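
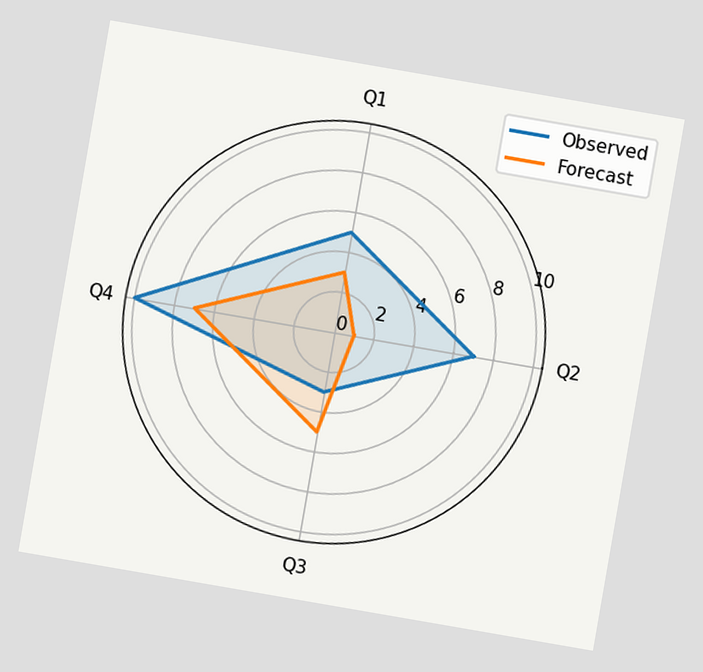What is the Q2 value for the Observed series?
The chart is tilted about 10° clockwise. On the Q2 axis, Observed reaches 7.

7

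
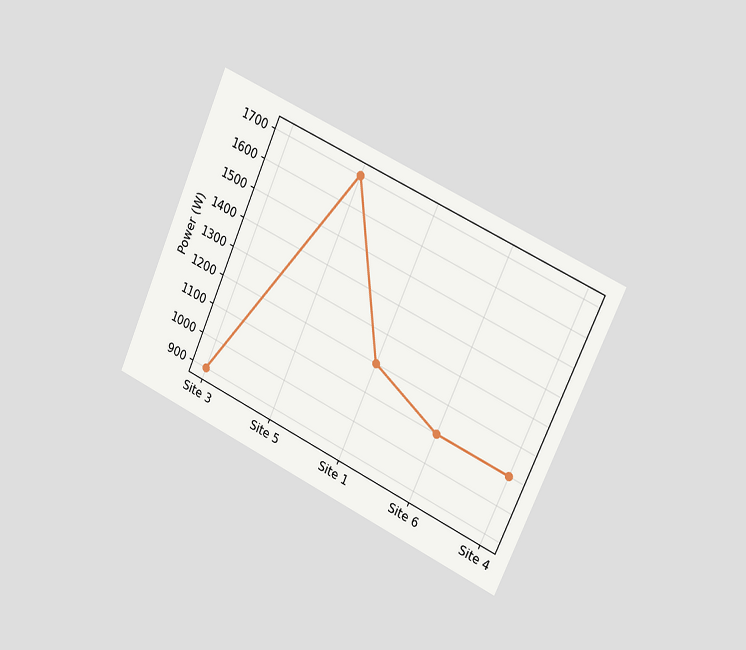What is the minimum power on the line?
900W

The chart is tilted about 24° clockwise and viewed slightly from the right. The lowest point is at Site 3, and reading across to the y-axis gives 900W.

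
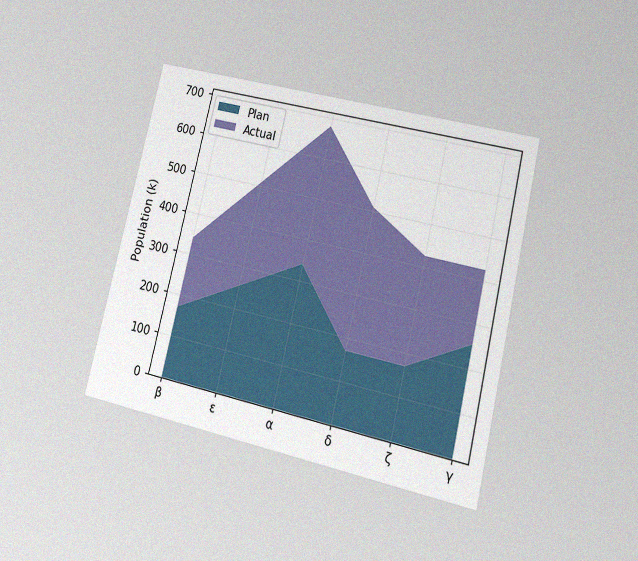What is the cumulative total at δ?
The chart is tilted about 13° clockwise and viewed at a slight angle, with some photo noise. The stacked total at δ reaches 510k.

510k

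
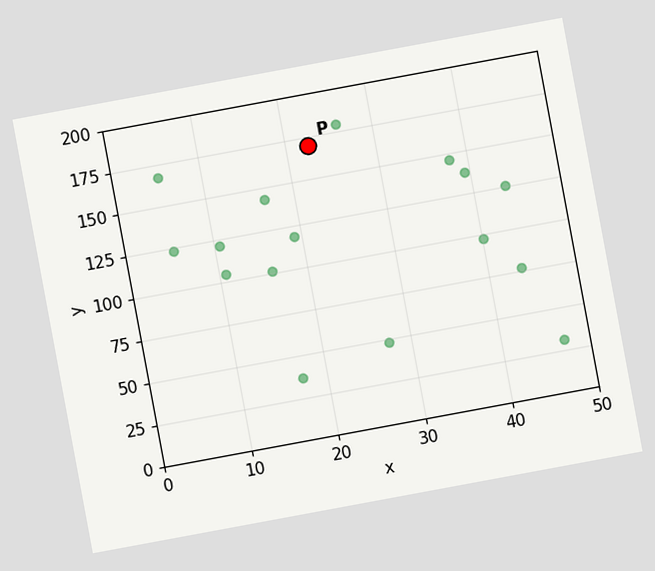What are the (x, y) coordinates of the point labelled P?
(22.5, 170)

The chart is tilted about 11° counter-clockwise. Following the gridlines from P to each axis, P sits at (22.5, 170).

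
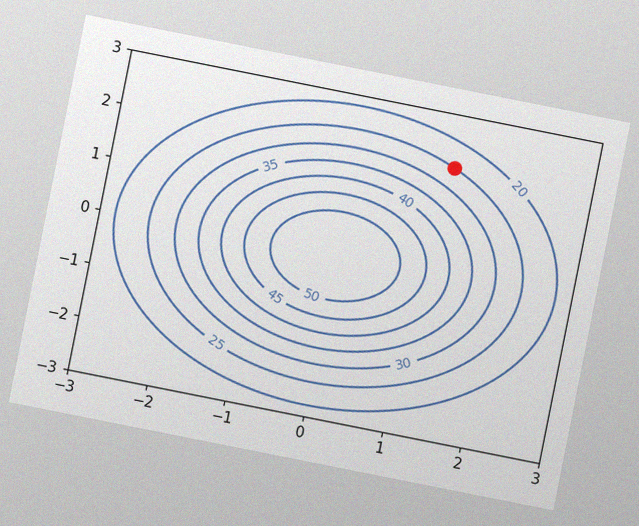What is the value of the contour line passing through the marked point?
The chart is tilted about 11° clockwise, with some photo noise. The marked point sits on the contour labelled 25.

25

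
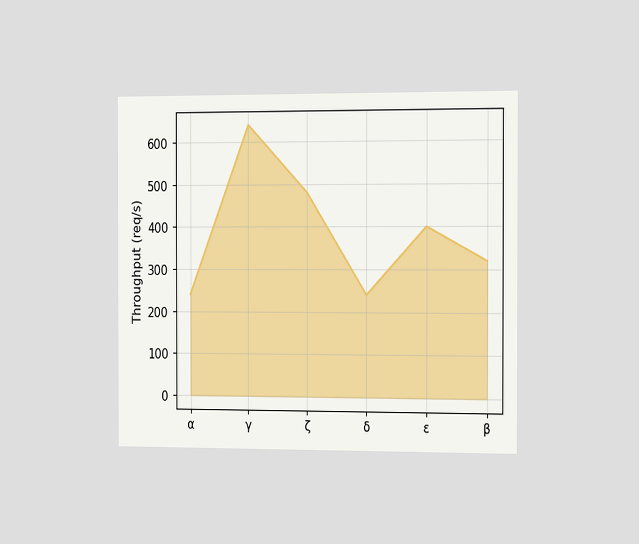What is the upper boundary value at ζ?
The chart is viewed slightly from the right. At ζ the upper boundary is at 480req/s.

480req/s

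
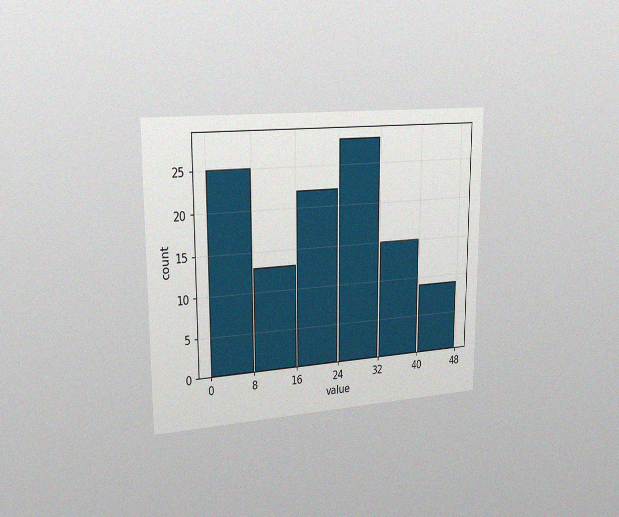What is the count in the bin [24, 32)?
The chart is viewed slightly from the left, with some photo noise. The [24, 32) bin has height 28.

28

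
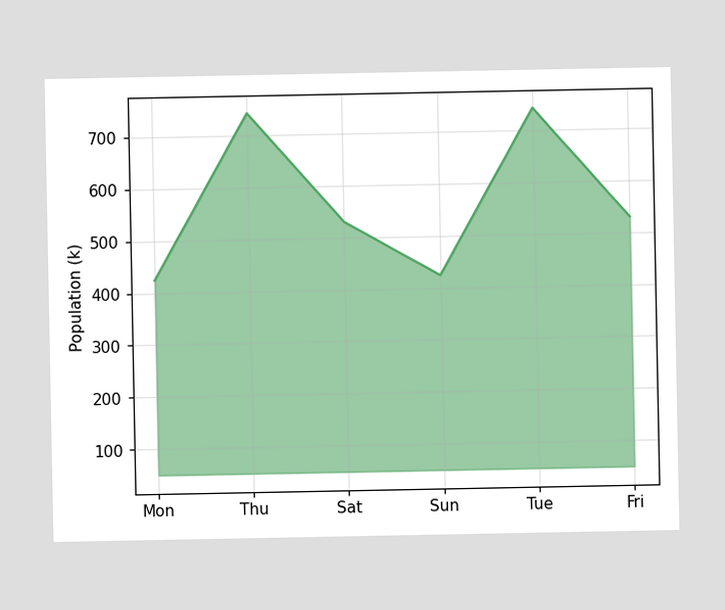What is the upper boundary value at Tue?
At Tue the upper boundary is at 742k.

742k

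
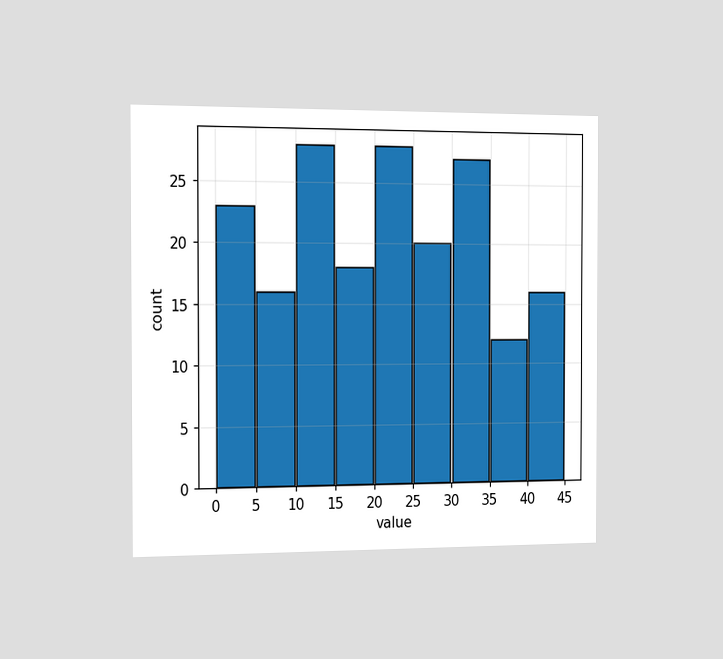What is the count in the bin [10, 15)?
28

The chart is viewed slightly from the left. The [10, 15) bin has height 28.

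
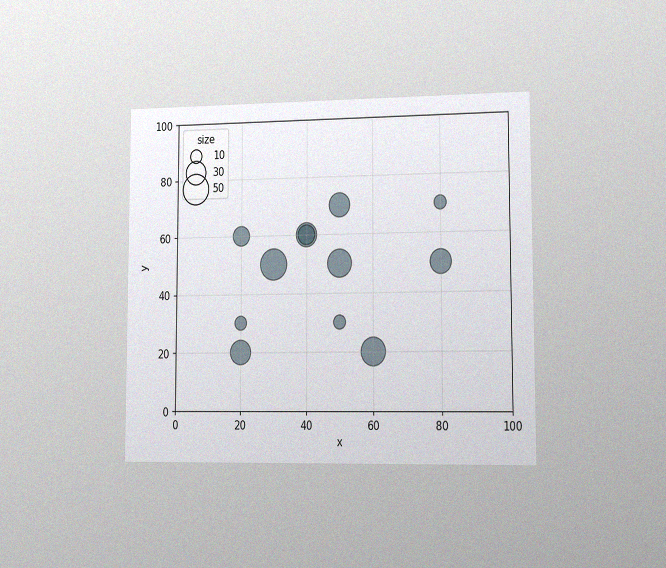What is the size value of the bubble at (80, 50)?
The chart is viewed slightly from the right, with some photo noise. Matching the bubble at (80, 50) against the size legend gives 30.

30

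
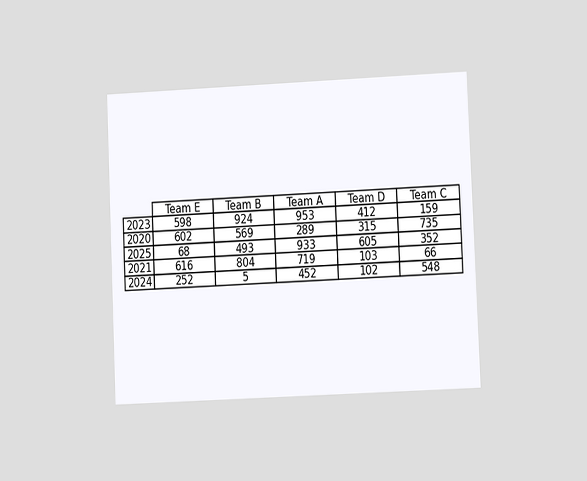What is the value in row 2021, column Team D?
The chart is tilted about 3° counter-clockwise and viewed at a slight angle. The (2021, Team D) cell reads 103.

103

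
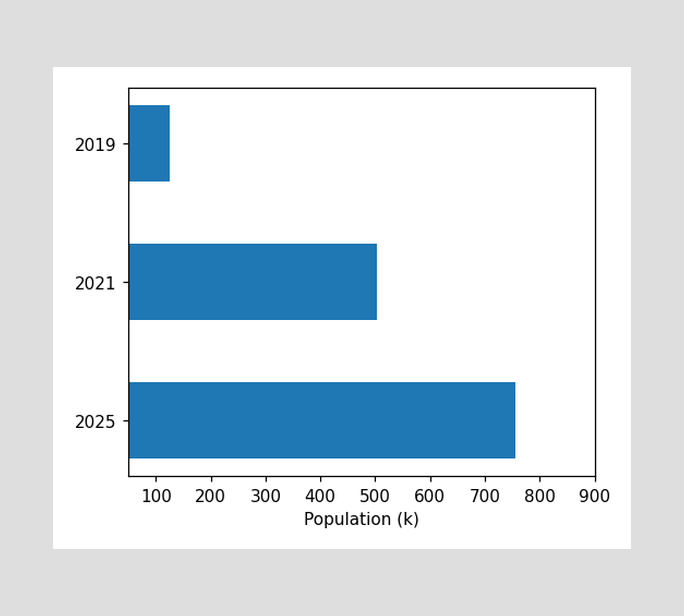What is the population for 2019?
Reading along the chart's x-axis, the 2019 bar reaches 126k.

126k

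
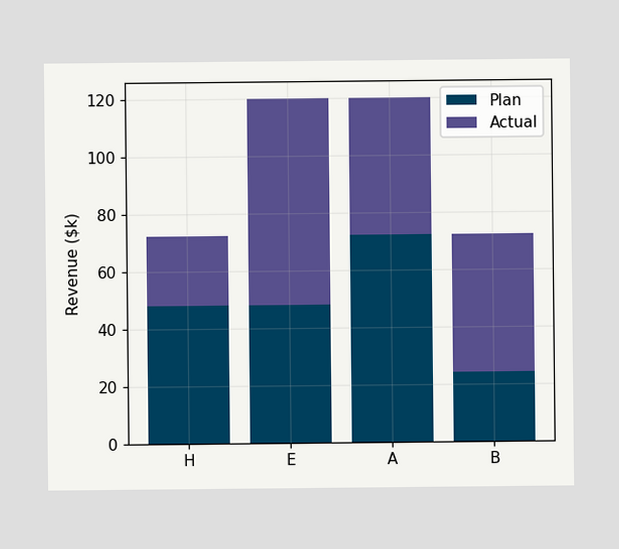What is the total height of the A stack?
The A stack's top reaches $120k on the y-axis.

$120k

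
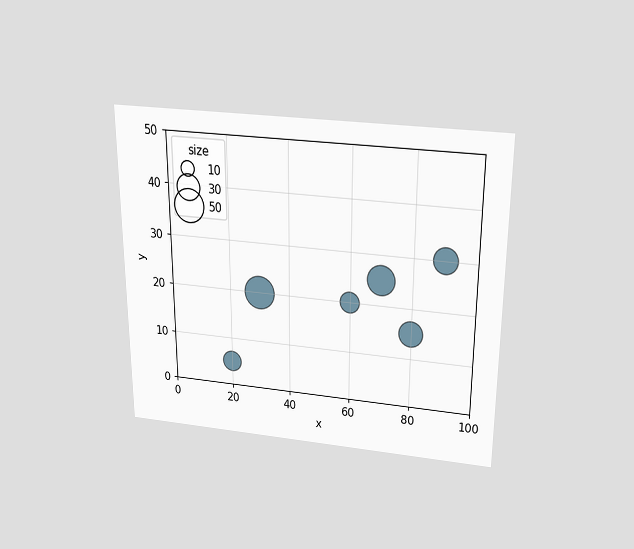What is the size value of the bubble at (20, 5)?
The chart is viewed slightly from above. Matching the bubble at (20, 5) against the size legend gives 20.

20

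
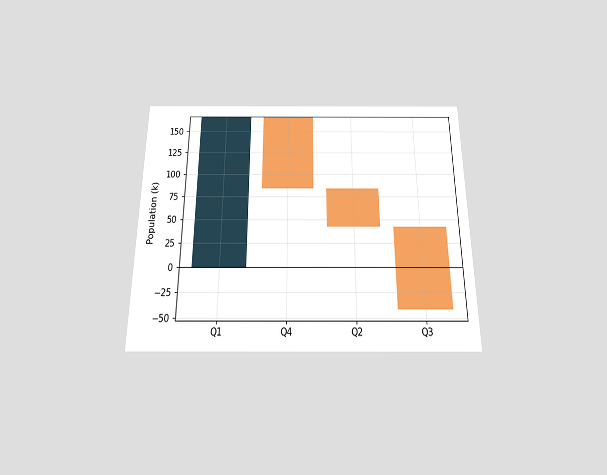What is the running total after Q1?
The chart is viewed slightly from below. After Q1 the running total reaches 168k.

168k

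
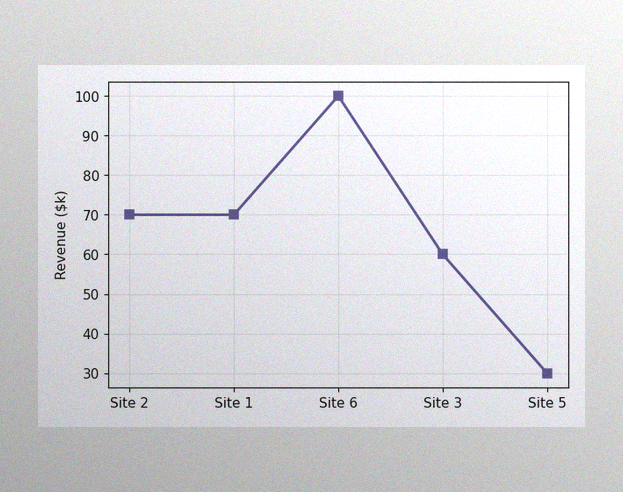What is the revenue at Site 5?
The image has some photo noise and uneven lighting. At Site 5, the line is at $30k.

$30k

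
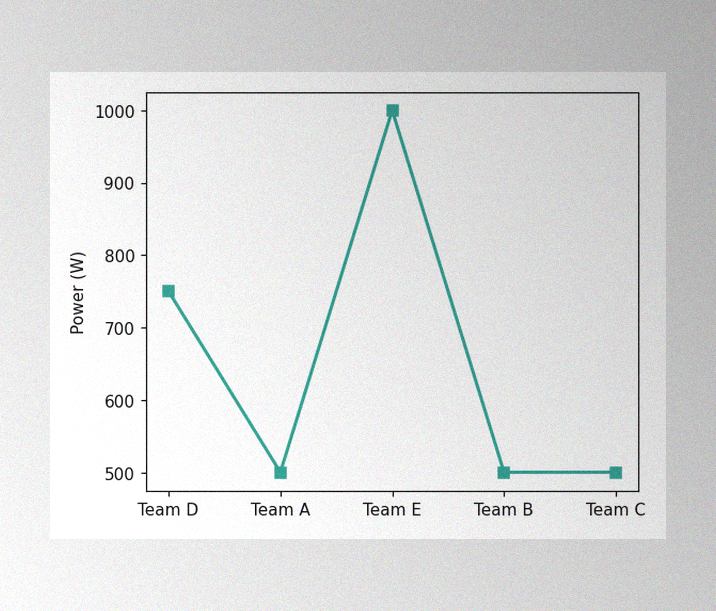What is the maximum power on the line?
1000W

The image has some photo noise and uneven lighting. The highest point is at Team E, and reading across to the y-axis gives 1000W.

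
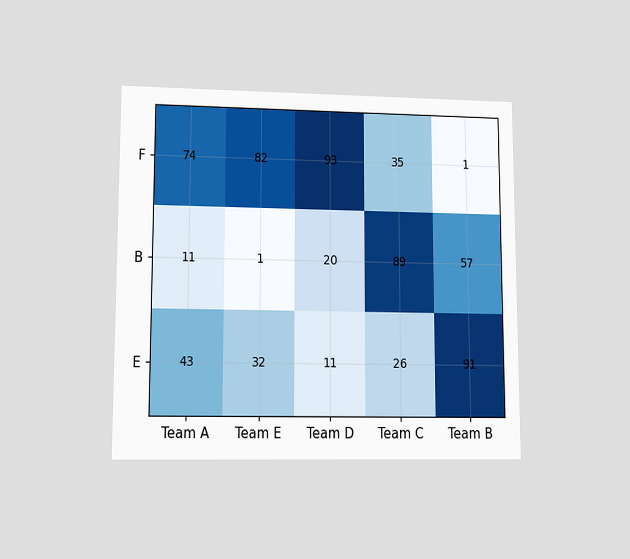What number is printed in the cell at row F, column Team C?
The chart is viewed at a slight angle. The (F, Team C) cell reads 35.

35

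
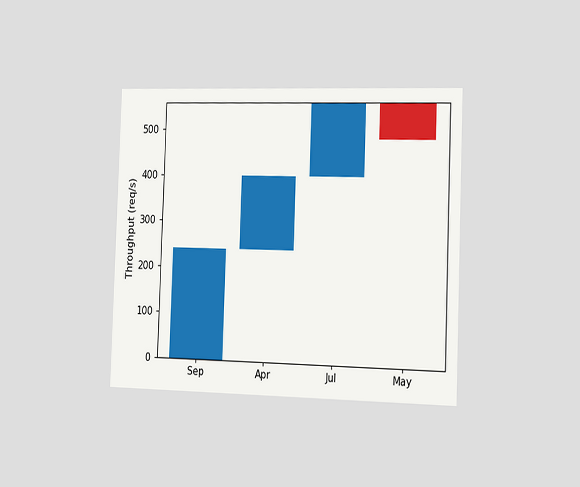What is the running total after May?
480req/s

The chart is tilted about 2° clockwise and viewed slightly from the right. After May the running total reaches 480req/s.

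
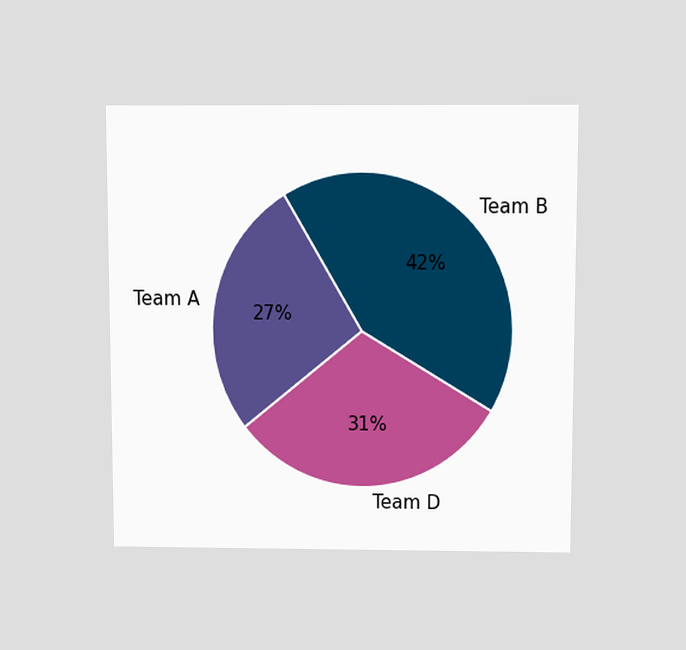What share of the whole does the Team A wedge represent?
The chart is viewed slightly from above. The Team A slice takes up 27% of the pie.

27%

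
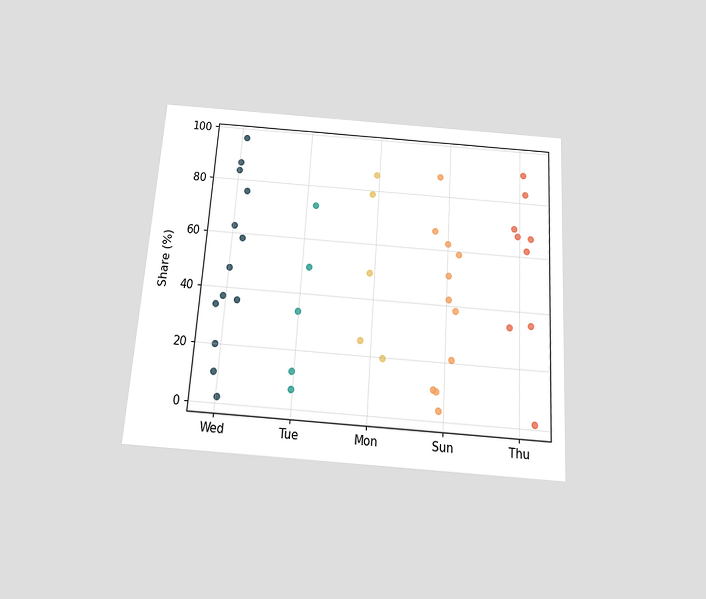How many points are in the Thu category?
The chart is tilted about 4° clockwise and viewed slightly from below. Counting the markers in the Thu column gives 9.

9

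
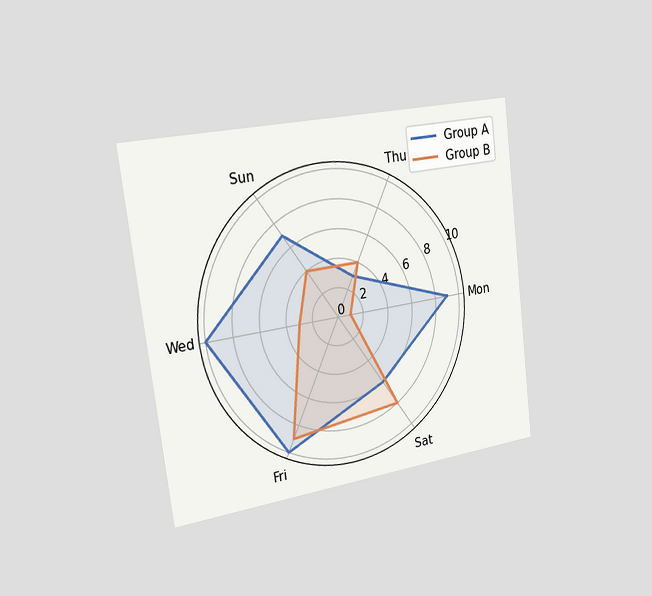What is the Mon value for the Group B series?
1

The chart is tilted about 7° counter-clockwise and viewed slightly from the left. On the Mon axis, Group B reaches 1.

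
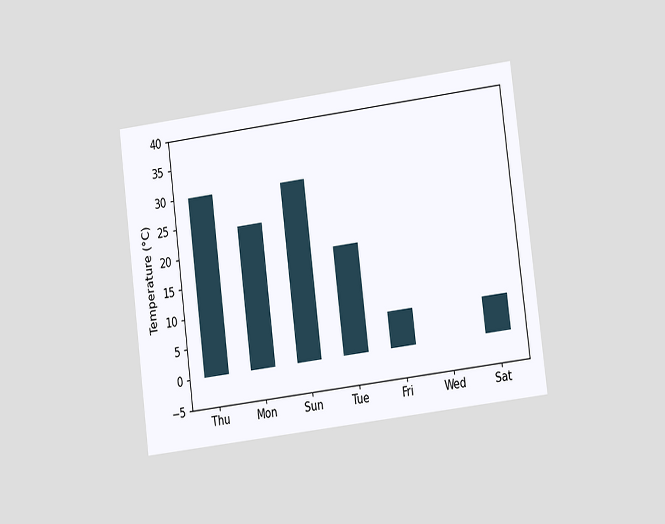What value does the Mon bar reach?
The chart is tilted about 7° counter-clockwise and viewed at a slight angle. Reading along the chart's y-axis, the Mon bar reaches 24°C.

24°C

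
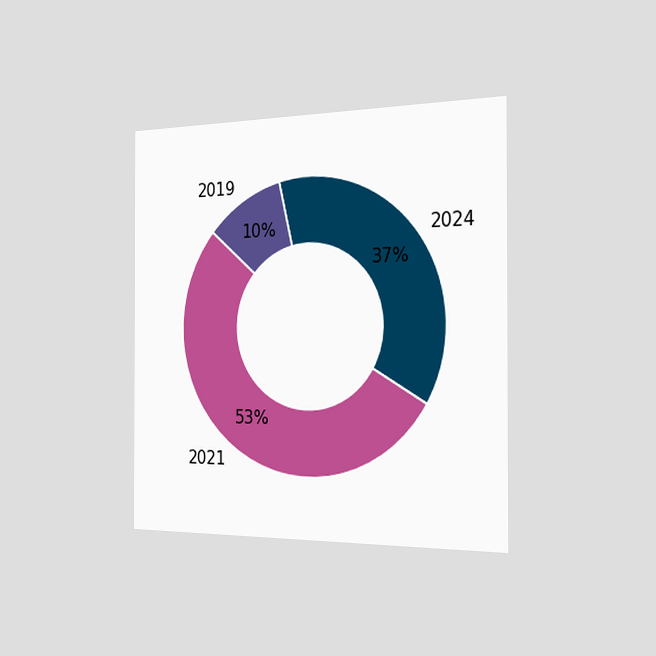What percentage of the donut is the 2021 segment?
The chart is viewed slightly from the right. The 2021 segment takes up 53% of the ring.

53%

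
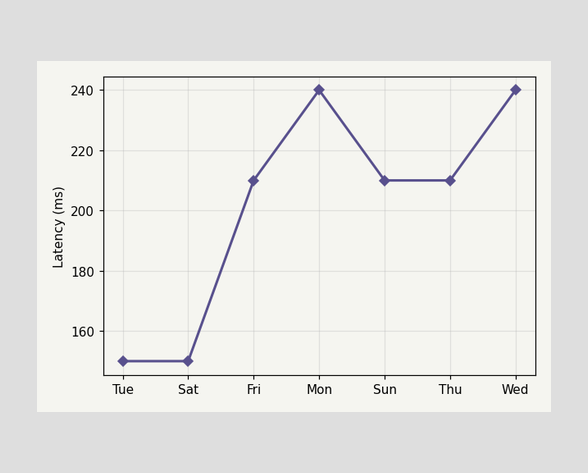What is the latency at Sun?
210ms

At Sun, the line is at 210ms.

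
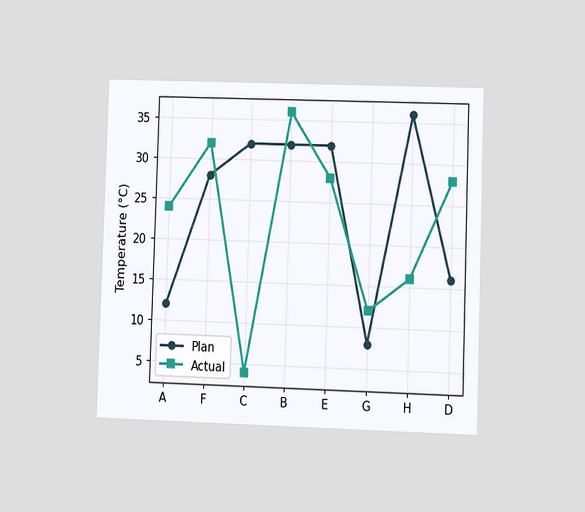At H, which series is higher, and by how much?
Plan, by 20°C

The chart is viewed at a slight angle. At H, Plan sits above the other line by 20°C.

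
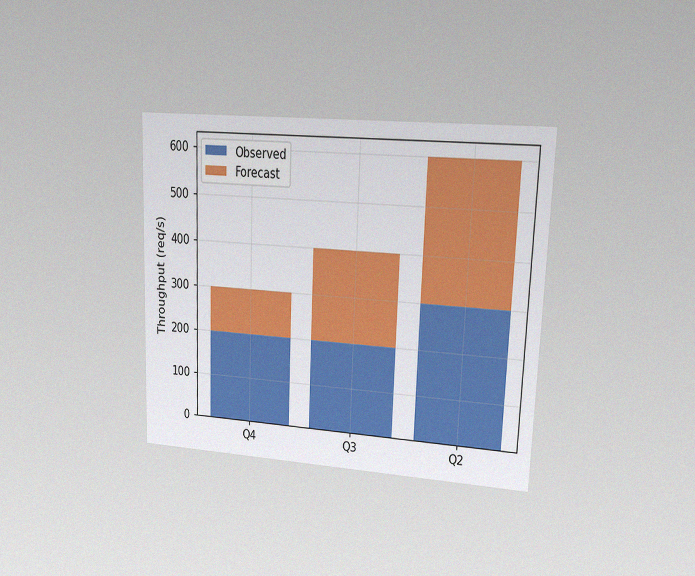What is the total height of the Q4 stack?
300req/s

The chart is tilted about 2° clockwise and viewed at a slight angle, with some photo noise. The Q4 stack's top reaches 300req/s on the y-axis.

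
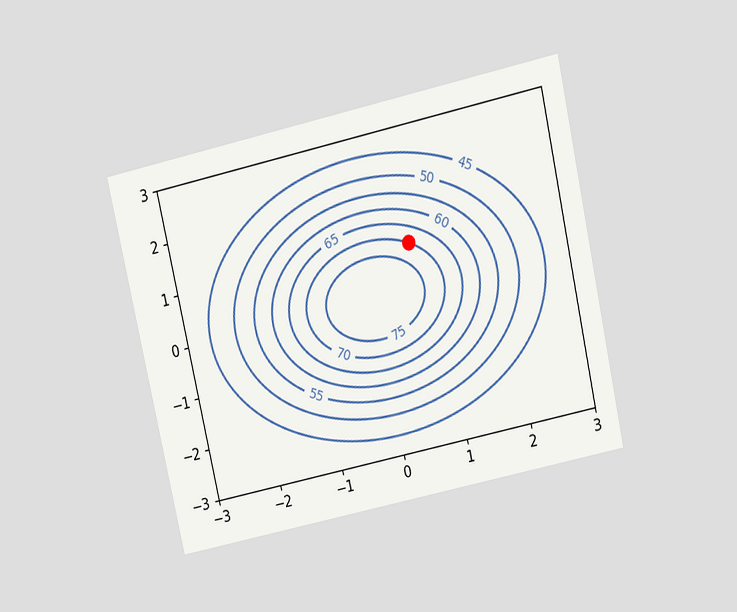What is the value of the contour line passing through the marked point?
70

The chart is tilted about 13° counter-clockwise and viewed slightly from above. The marked point sits on the contour labelled 70.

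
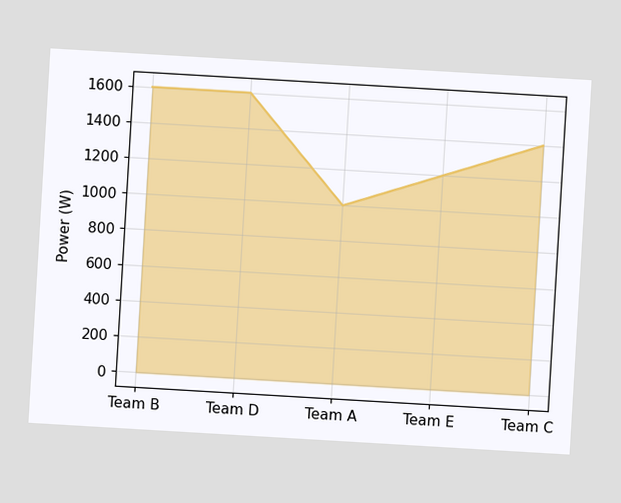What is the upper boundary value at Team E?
1200W

The chart is tilted about 3° clockwise. At Team E the upper boundary is at 1200W.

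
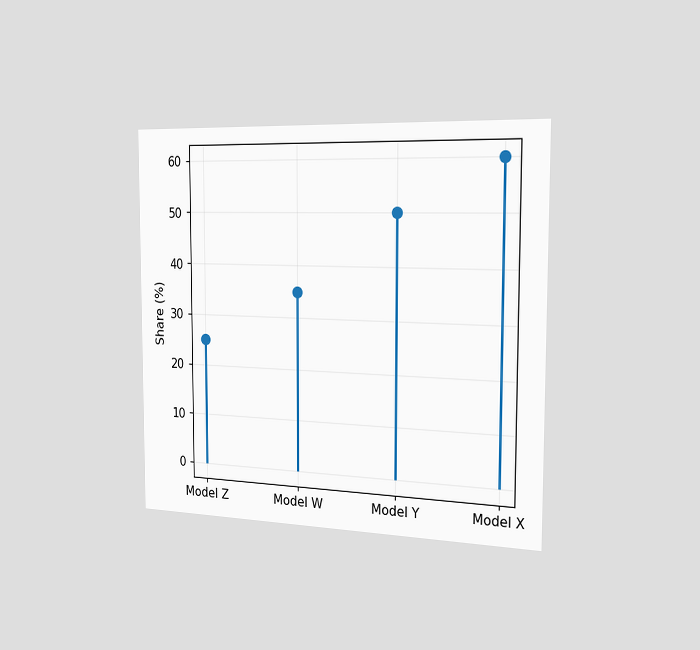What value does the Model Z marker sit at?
25%

The chart is viewed slightly from the right. The Model Z marker sits at 25%.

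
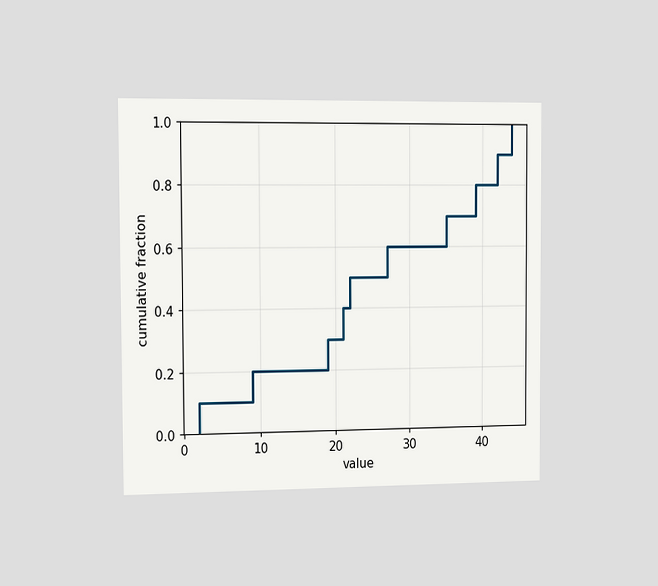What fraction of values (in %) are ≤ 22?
The chart is viewed slightly from the left. At x=22 the ECDF step is at 50%.

50%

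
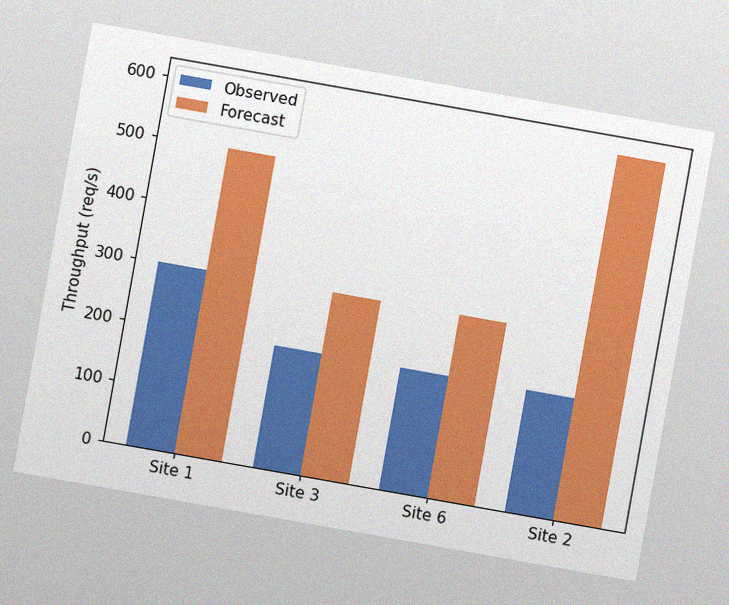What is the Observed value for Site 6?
The chart is tilted about 10° clockwise, with some photo noise. The Observed bar at Site 6 reaches 200req/s on the y-axis.

200req/s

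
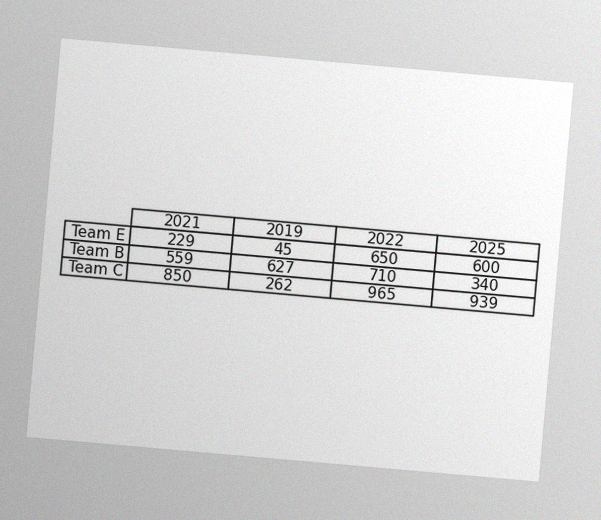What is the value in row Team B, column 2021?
The chart is tilted about 5° clockwise, with some photo noise. The (Team B, 2021) cell reads 559.

559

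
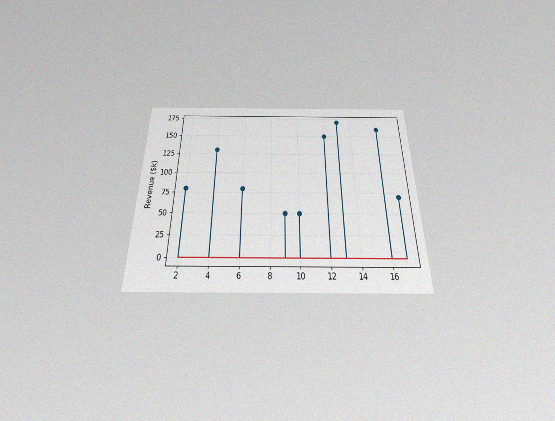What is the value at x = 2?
$80k

The chart is viewed slightly from below, with some photo noise. The stem at x=2 reaches $80k.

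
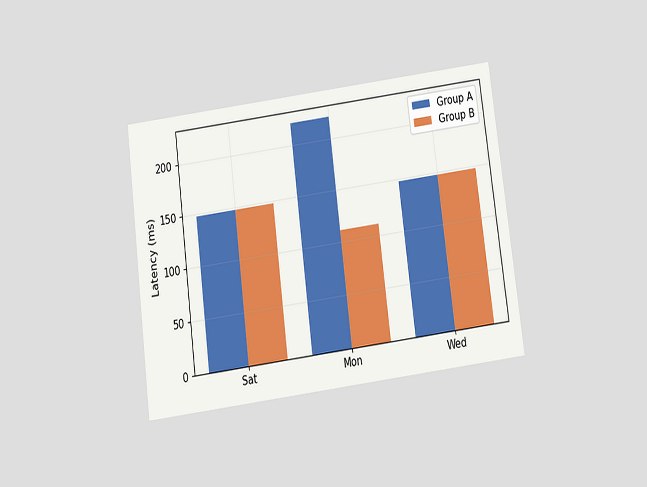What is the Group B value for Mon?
111ms

The chart is tilted about 7° counter-clockwise and viewed slightly from below. The Group B bar at Mon reaches 111ms on the y-axis.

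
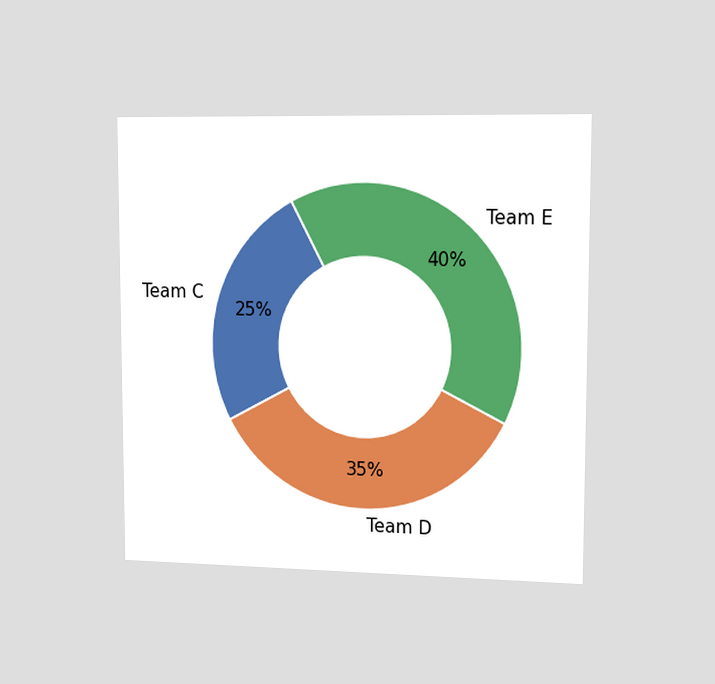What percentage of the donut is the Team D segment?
35%

The chart is viewed slightly from the right. The Team D segment takes up 35% of the ring.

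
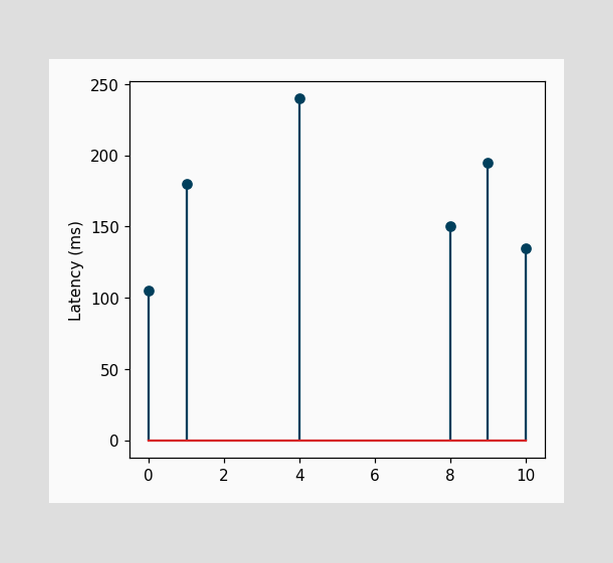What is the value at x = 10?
135ms

The stem at x=10 reaches 135ms.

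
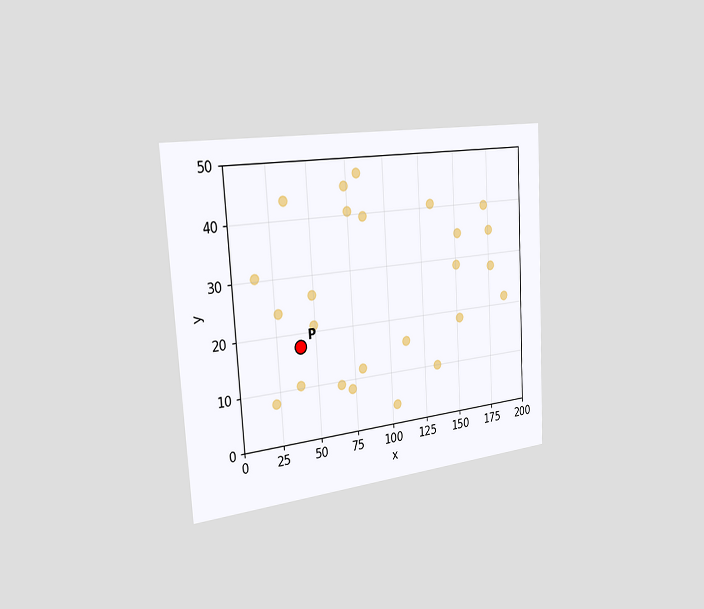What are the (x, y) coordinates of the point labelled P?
The chart is tilted about 3° counter-clockwise and viewed slightly from the left. Following the gridlines from P to each axis, P sits at (40, 17.5).

(40, 17.5)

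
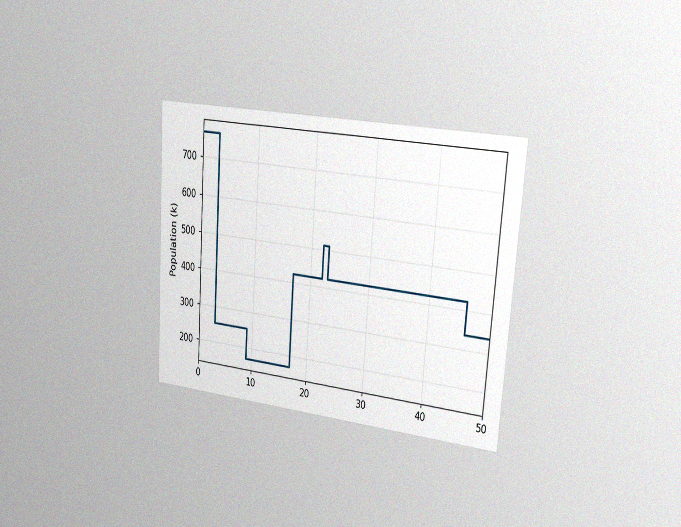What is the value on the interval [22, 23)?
The chart is tilted about 4° clockwise and viewed slightly from the right, with some photo noise. On [22, 23) the step sits at 510k.

510k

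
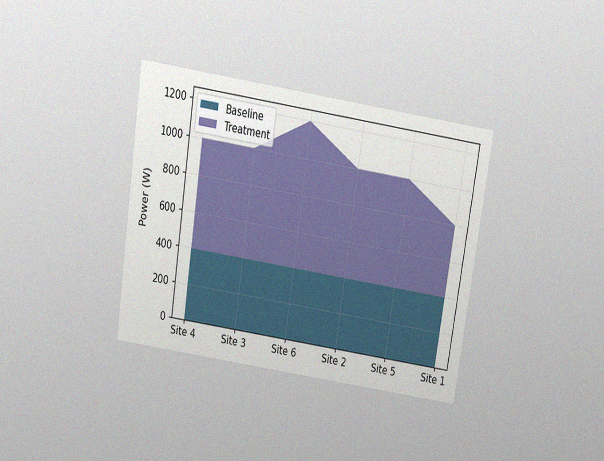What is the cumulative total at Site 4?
1000W

The chart is tilted about 9° clockwise and viewed slightly from above, with some photo noise. The stacked total at Site 4 reaches 1000W.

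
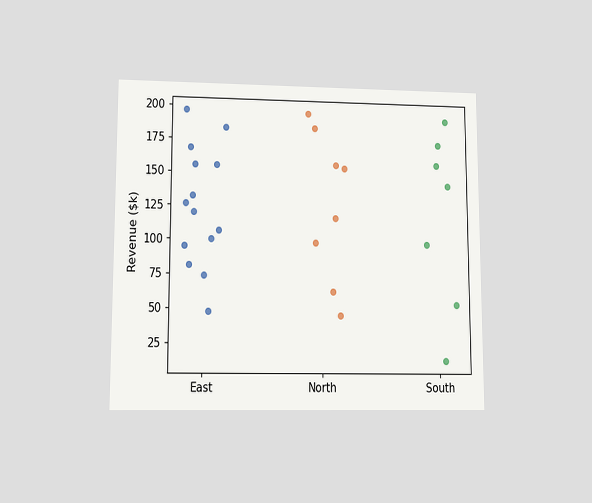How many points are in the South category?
The chart is viewed at a slight angle. Counting the markers in the South column gives 7.

7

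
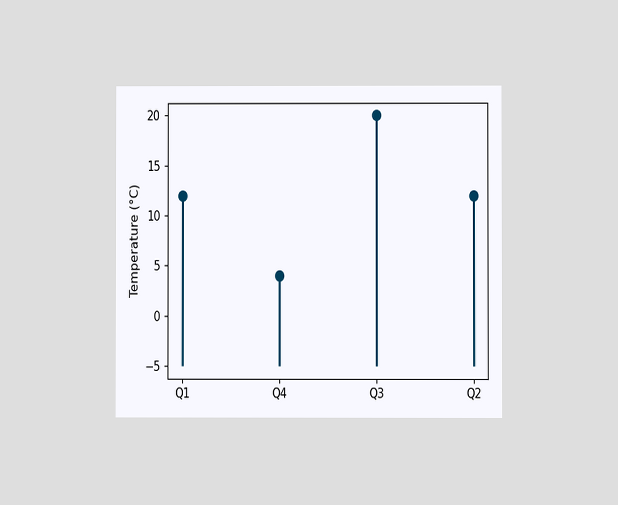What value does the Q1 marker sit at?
12°C

The chart is viewed at a slight angle. The Q1 marker sits at 12°C.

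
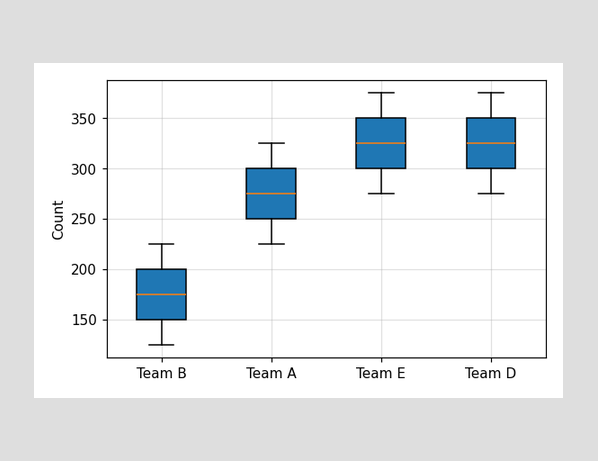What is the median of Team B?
175

The median line in the Team B box sits at 175.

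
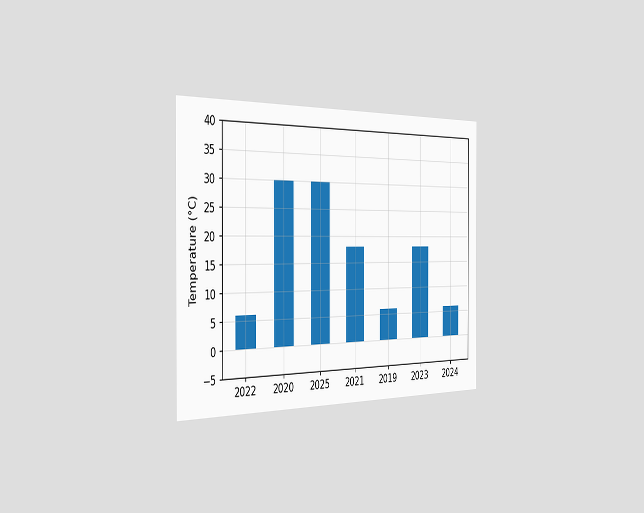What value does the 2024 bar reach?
6°C

The chart is viewed slightly from the left. Reading along the chart's y-axis, the 2024 bar reaches 6°C.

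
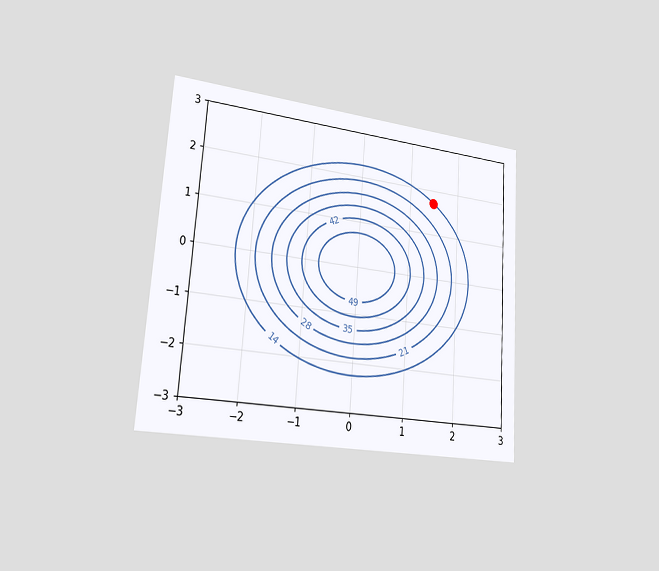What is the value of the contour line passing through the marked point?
The chart is tilted about 4° clockwise and viewed slightly from the left. The marked point sits on the contour labelled 14.

14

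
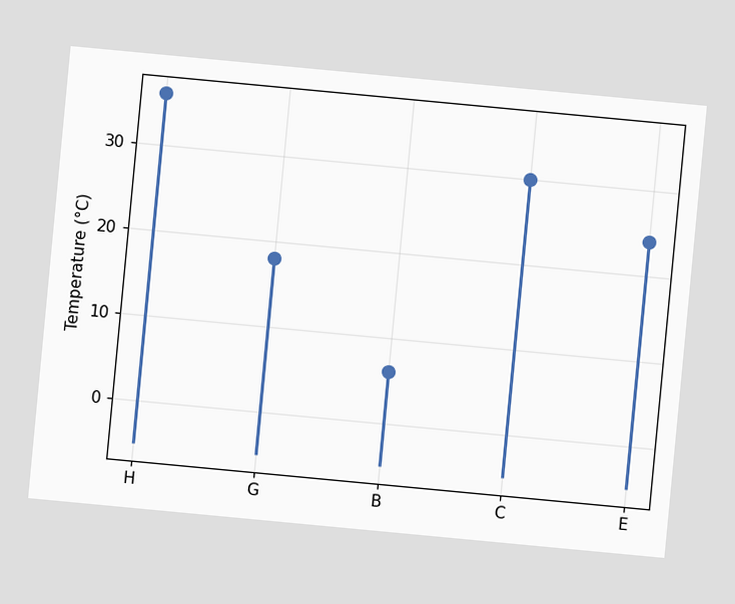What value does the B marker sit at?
The chart is tilted about 5° clockwise. The B marker sits at 6°C.

6°C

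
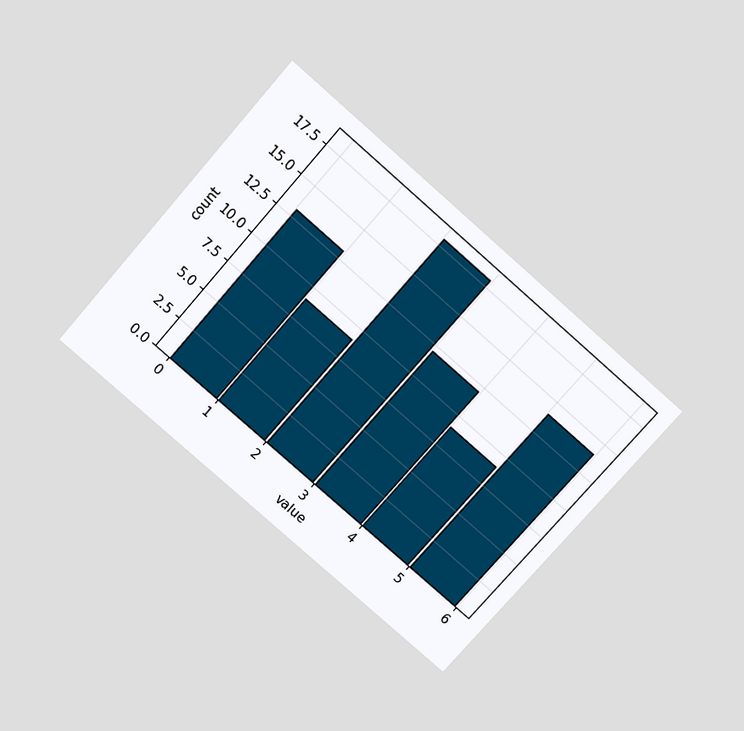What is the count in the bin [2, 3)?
The chart is tilted about 41° clockwise and viewed slightly from above. The [2, 3) bin has height 18.

18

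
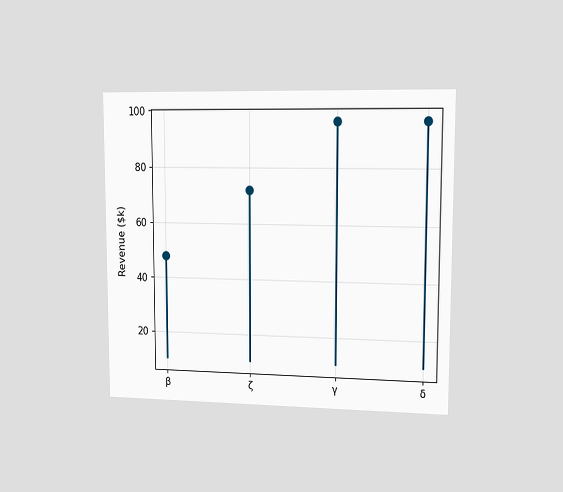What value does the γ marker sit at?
The chart is viewed slightly from the right. The γ marker sits at $96k.

$96k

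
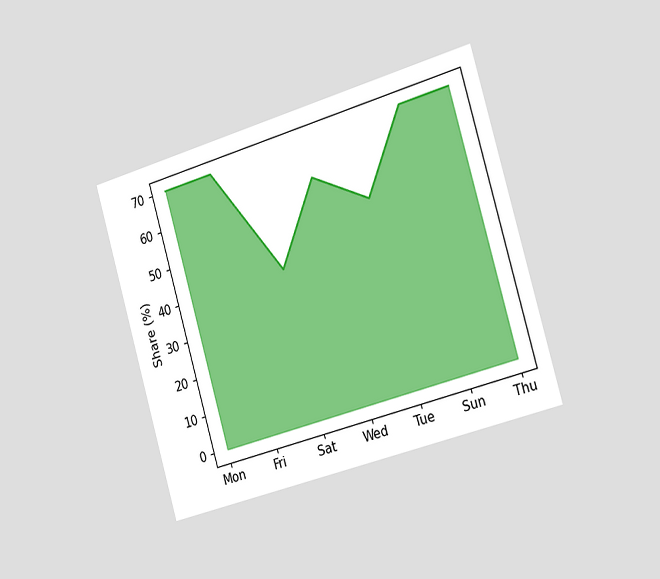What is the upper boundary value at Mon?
The chart is tilted about 16° counter-clockwise and viewed slightly from the right. At Mon the upper boundary is at 70%.

70%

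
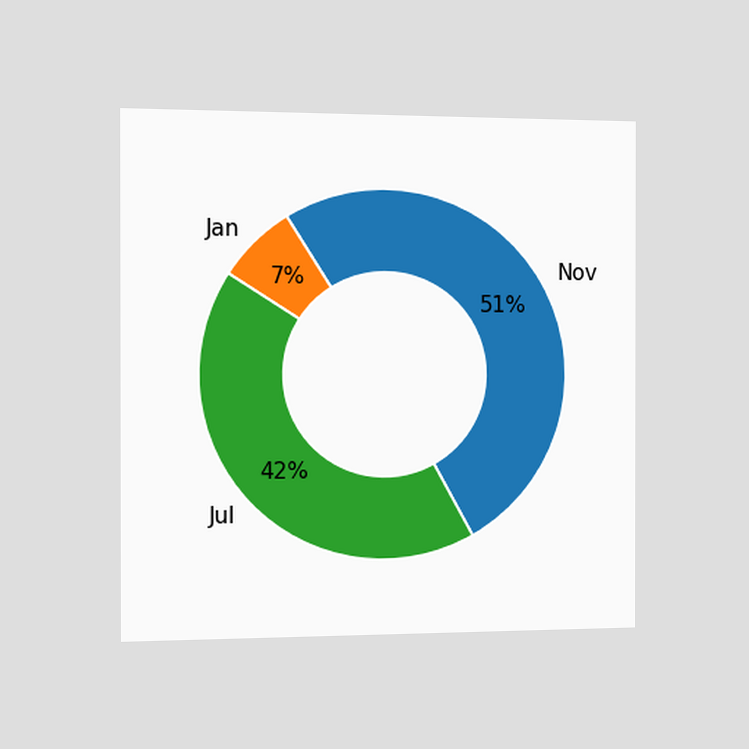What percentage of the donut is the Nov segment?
51%

The chart is viewed slightly from the left. The Nov segment takes up 51% of the ring.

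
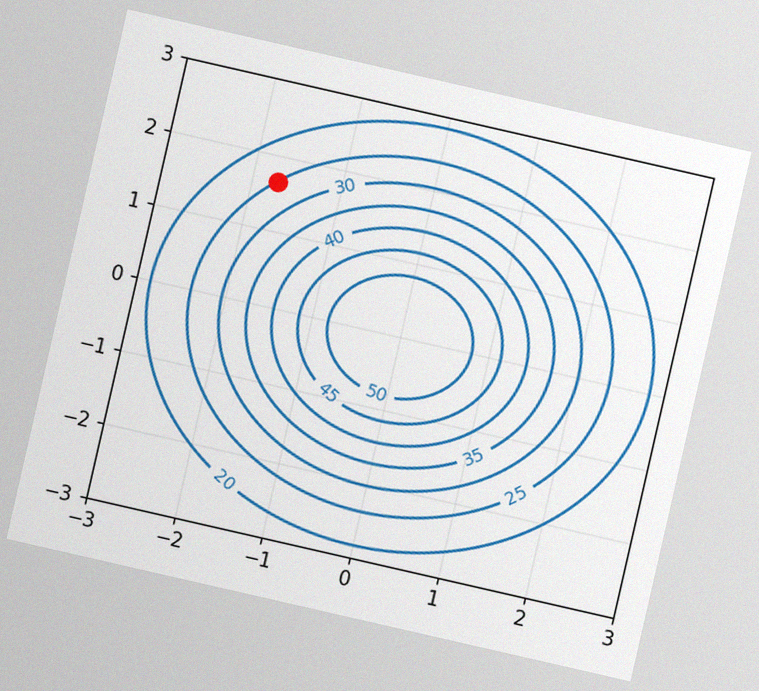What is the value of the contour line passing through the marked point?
25

The chart is tilted about 13° clockwise, with some photo noise. The marked point sits on the contour labelled 25.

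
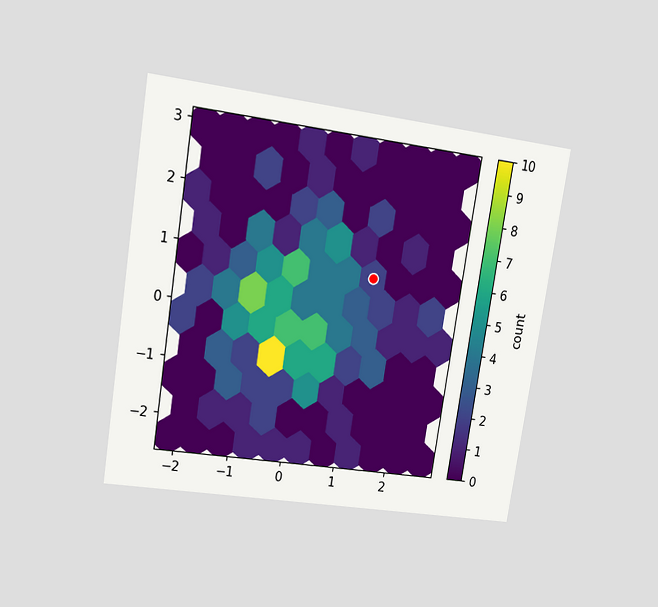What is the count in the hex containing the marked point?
The chart is tilted about 9° clockwise and viewed at a slight angle. The marked hex reads 2 on the colorbar.

2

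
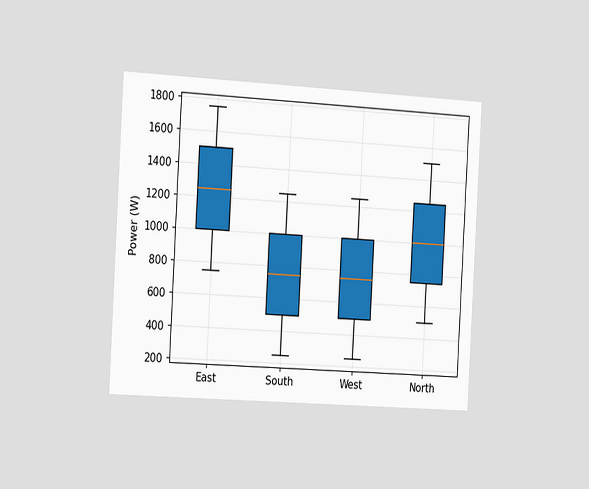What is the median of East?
The chart is tilted about 3° clockwise and viewed slightly from the left. The median line in the East box sits at 1250W.

1250W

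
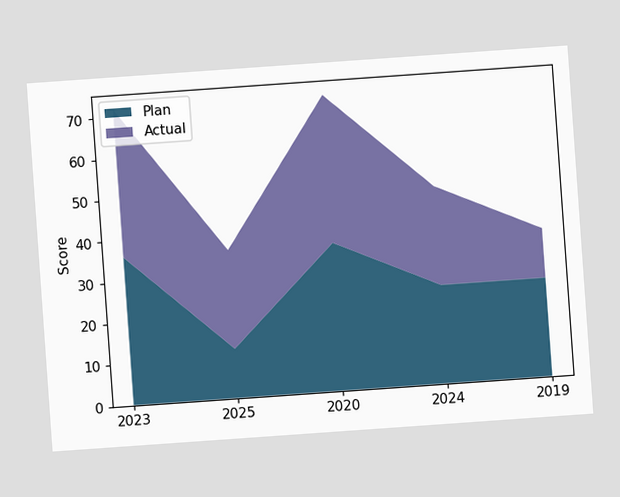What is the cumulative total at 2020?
The chart is tilted about 4° counter-clockwise. The stacked total at 2020 reaches 72.

72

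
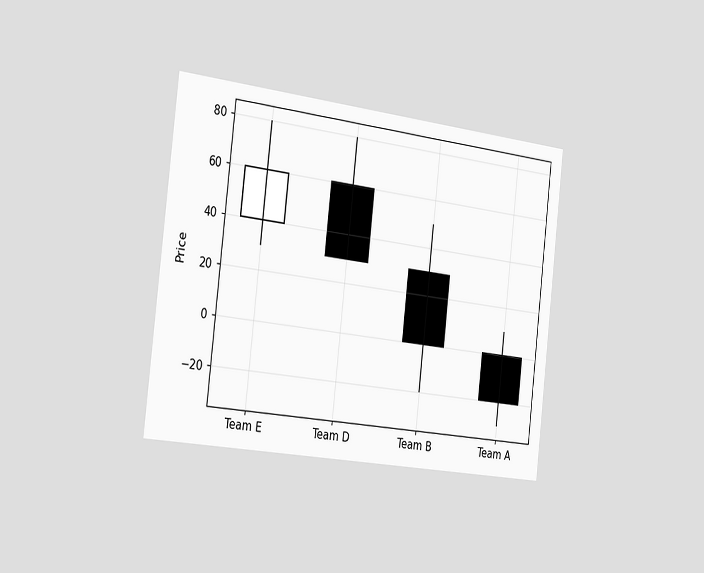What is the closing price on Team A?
The chart is tilted about 7° clockwise and viewed slightly from the left. The Team A candle closes at -20.

-20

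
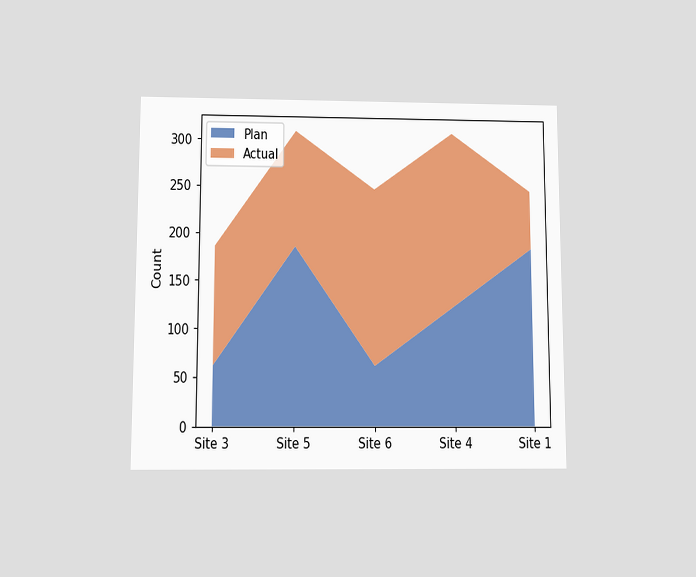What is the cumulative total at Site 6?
248

The chart is viewed slightly from below. The stacked total at Site 6 reaches 248.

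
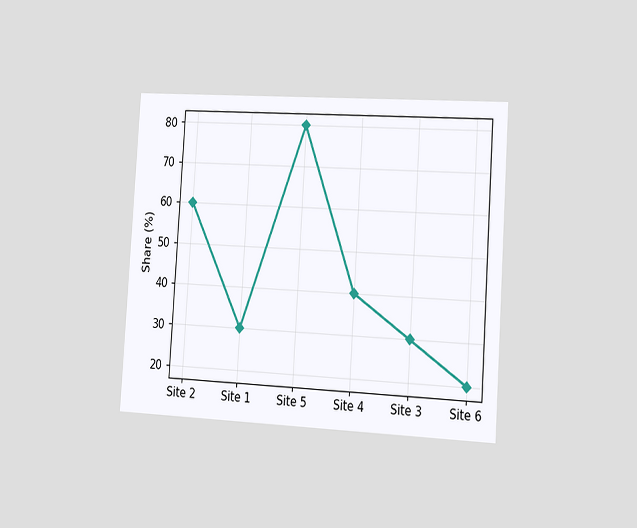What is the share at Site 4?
40%

The chart is tilted about 4° clockwise and viewed slightly from the right. At Site 4, the line is at 40%.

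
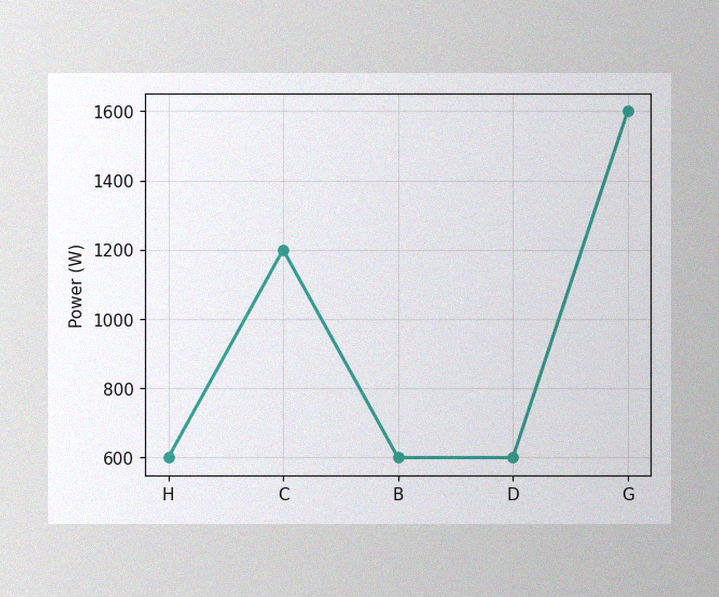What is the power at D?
The image has some photo noise and uneven lighting. At D, the line is at 600W.

600W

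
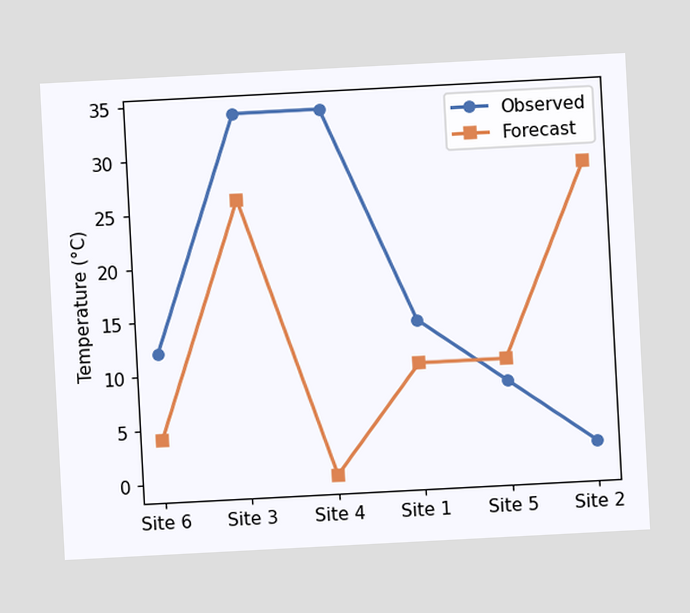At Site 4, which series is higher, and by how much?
The chart is tilted about 3° counter-clockwise. At Site 4, Observed sits above the other line by 34°C.

Observed, by 34°C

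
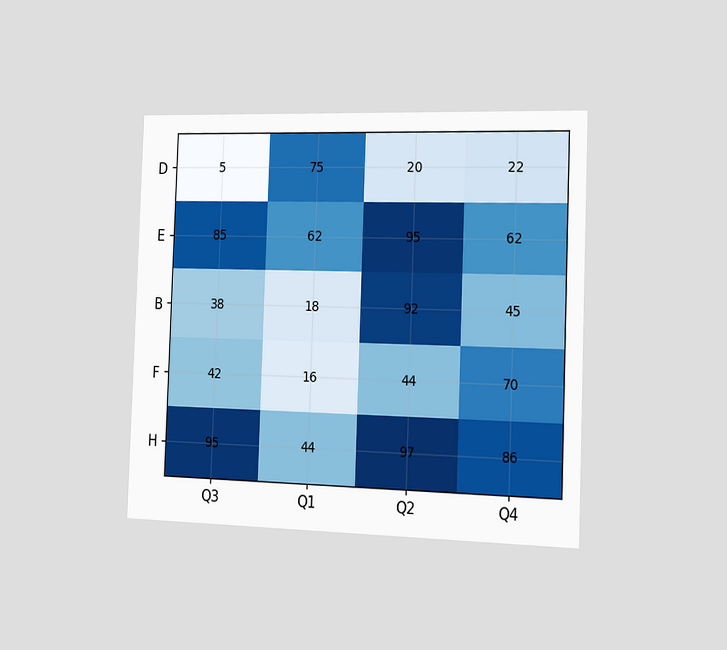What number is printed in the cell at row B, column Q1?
18

The chart is tilted about 2° clockwise and viewed slightly from the right. The (B, Q1) cell reads 18.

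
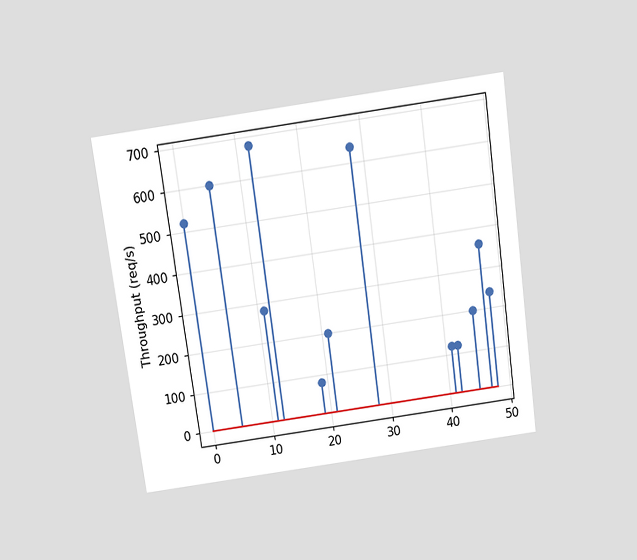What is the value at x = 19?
80req/s

The chart is tilted about 8° counter-clockwise and viewed slightly from above. The stem at x=19 reaches 80req/s.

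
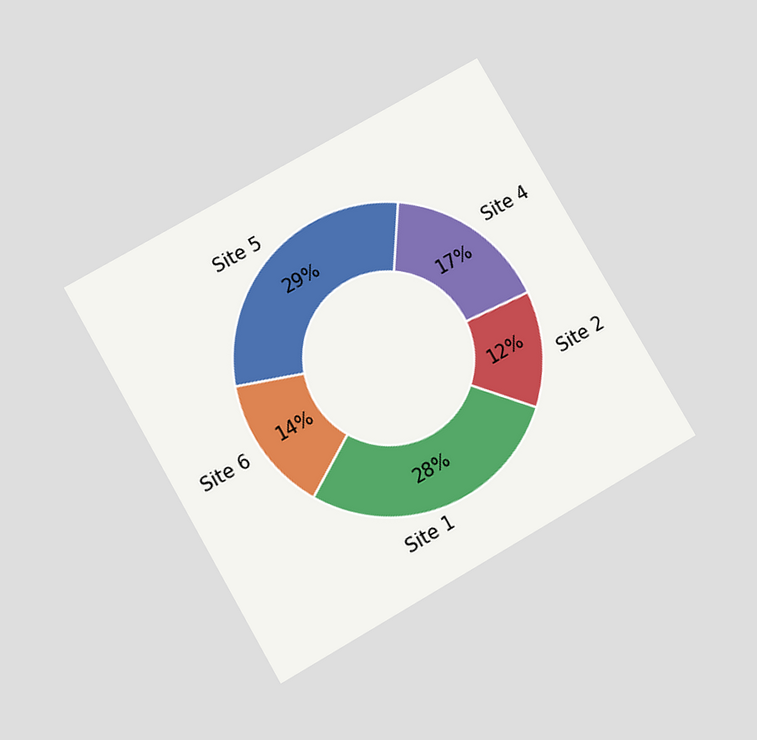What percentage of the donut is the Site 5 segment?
29%

The chart is tilted about 30° counter-clockwise and viewed slightly from below. The Site 5 segment takes up 29% of the ring.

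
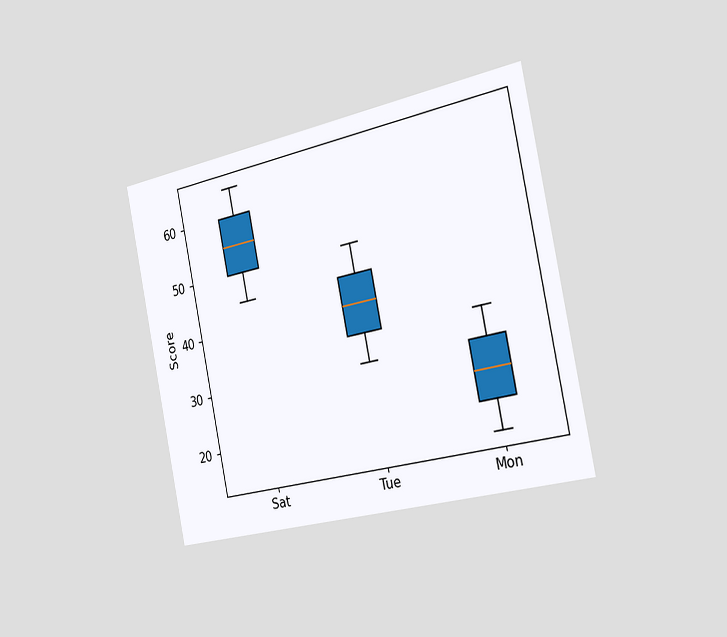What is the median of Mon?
25

The chart is tilted about 12° counter-clockwise and viewed slightly from the right. The median line in the Mon box sits at 25.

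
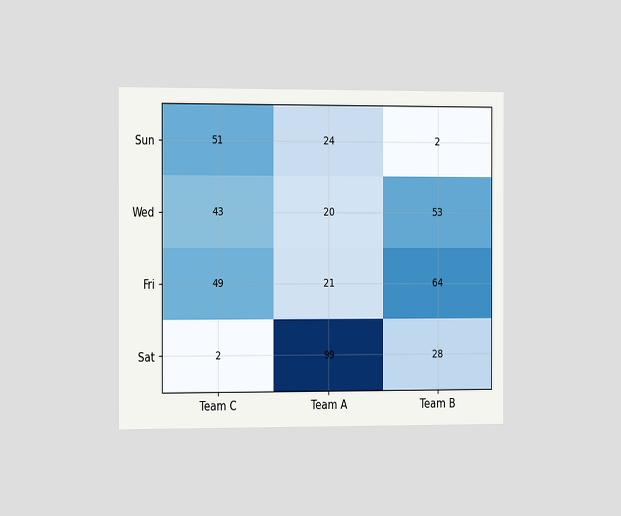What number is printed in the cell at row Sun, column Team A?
24

The chart is viewed slightly from the left. The (Sun, Team A) cell reads 24.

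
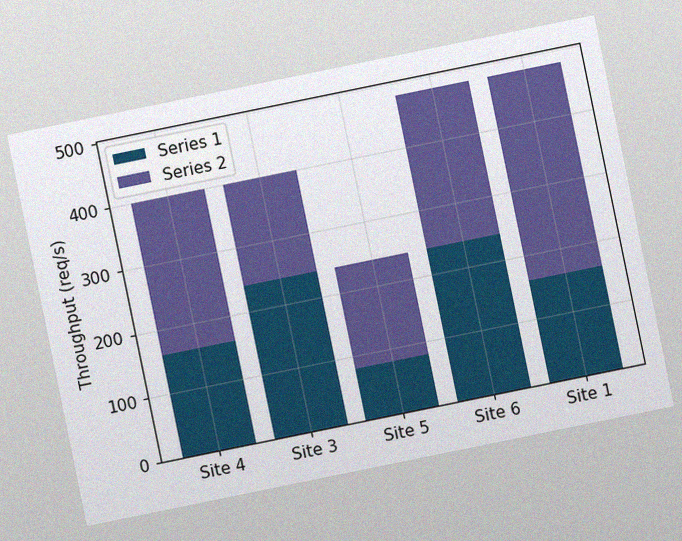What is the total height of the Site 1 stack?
480req/s

The chart is tilted about 12° counter-clockwise, with some photo noise. The Site 1 stack's top reaches 480req/s on the y-axis.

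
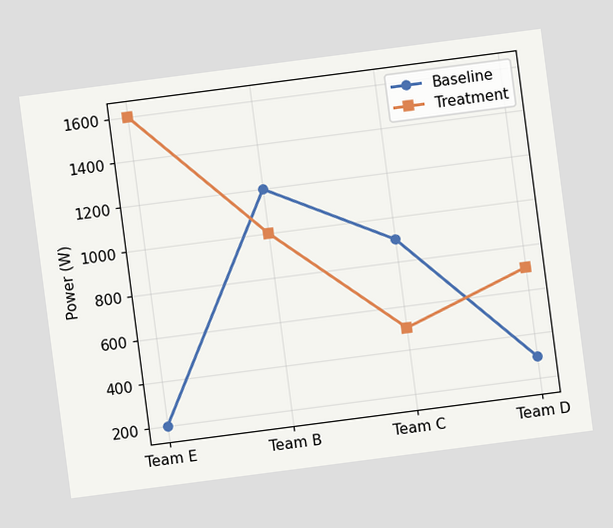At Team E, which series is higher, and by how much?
Treatment, by 1400W

The chart is tilted about 7° counter-clockwise. At Team E, Treatment sits above the other line by 1400W.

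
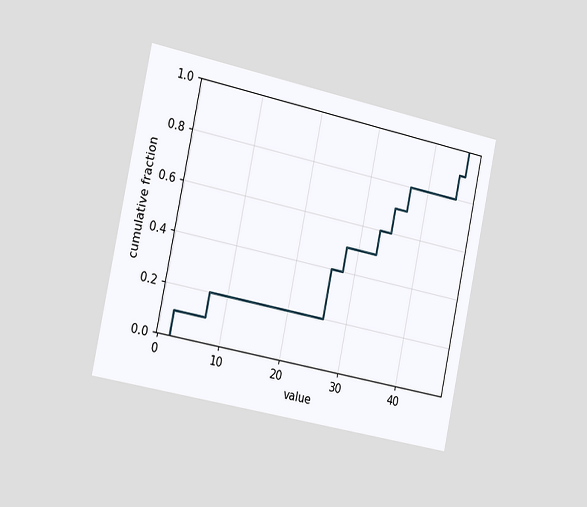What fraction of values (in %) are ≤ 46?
100%

The chart is tilted about 12° clockwise and viewed slightly from the left. At x=46 the ECDF step is at 100%.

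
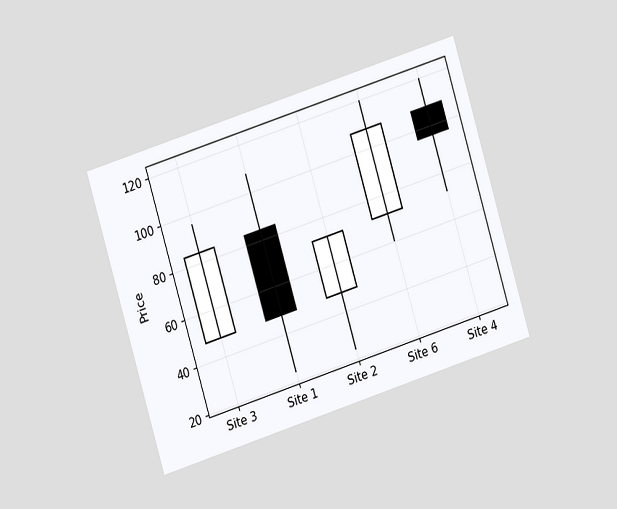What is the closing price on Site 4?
96

The chart is tilted about 17° counter-clockwise and viewed at a slight angle. The Site 4 candle closes at 96.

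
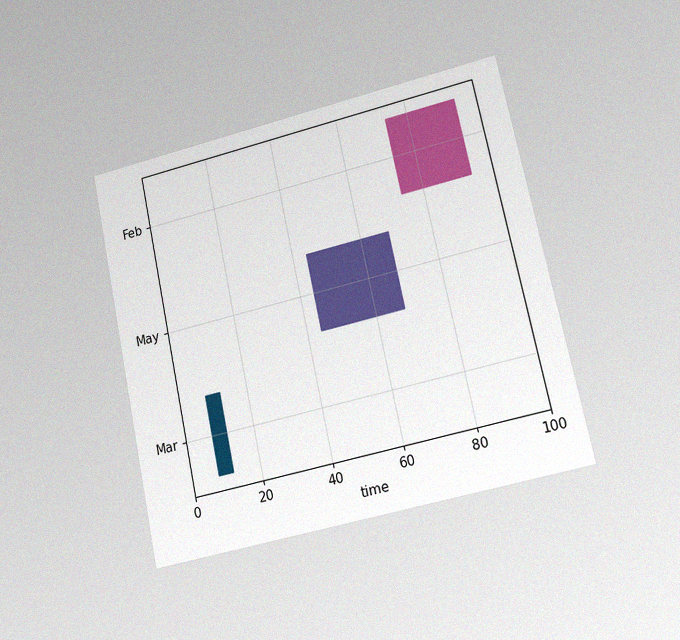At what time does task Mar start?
8

The chart is tilted about 12° counter-clockwise and viewed at a slight angle, with some photo noise. The Mar bar begins at t=8.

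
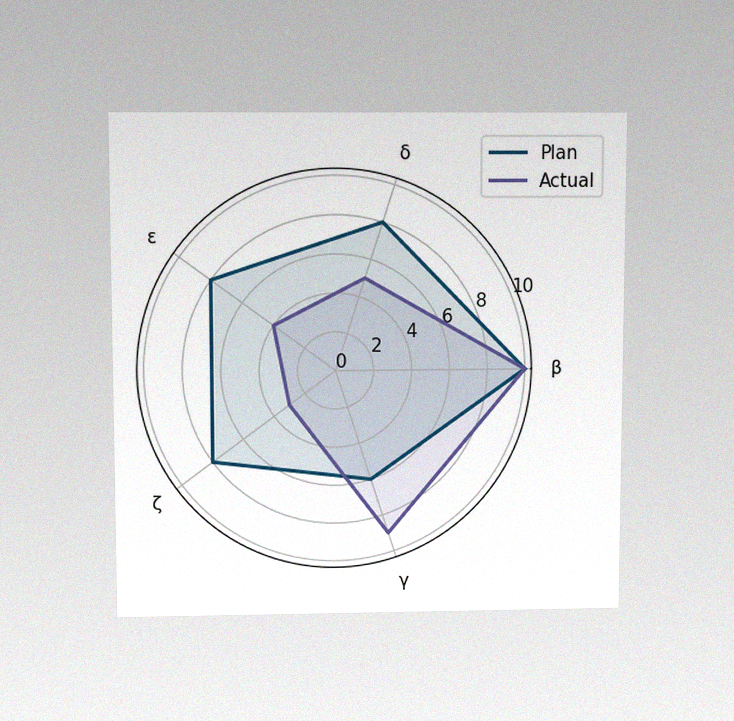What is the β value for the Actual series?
The chart is viewed slightly from above, with some photo noise. On the β axis, Actual reaches 10.

10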